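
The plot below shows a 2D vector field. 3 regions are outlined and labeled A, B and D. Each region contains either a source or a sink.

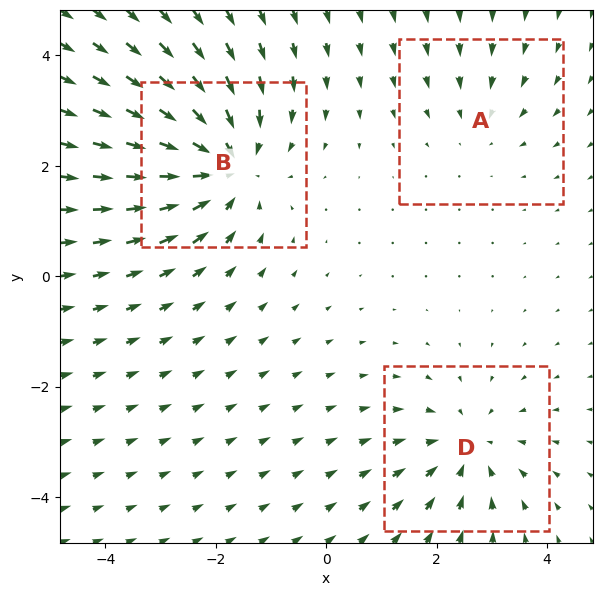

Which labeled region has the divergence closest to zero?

Divergence at each region's feature centre — A: about -2, B: about -5, D: about -3. Region A is closest to zero.

A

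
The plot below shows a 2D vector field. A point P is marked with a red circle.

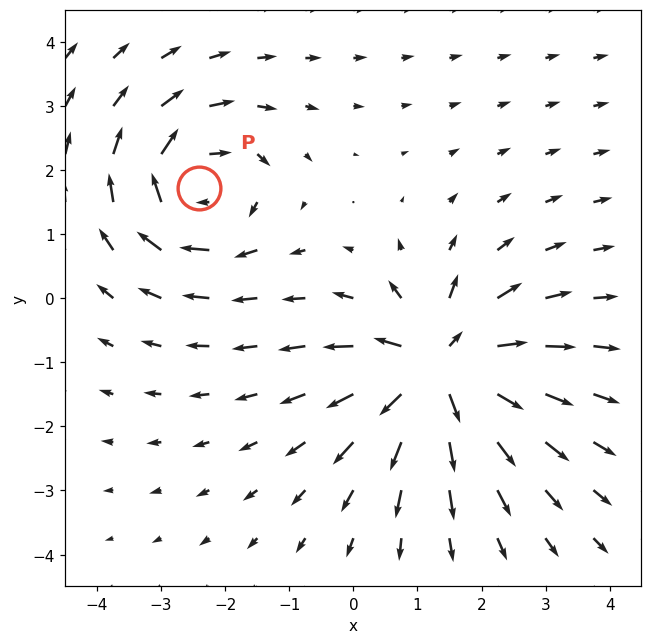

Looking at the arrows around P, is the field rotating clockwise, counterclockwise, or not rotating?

Near P at (-2.4, 1.7) the arrows circulate clockwise. The curl (z-component) there is about -5; negative curl means clockwise rotation.

clockwise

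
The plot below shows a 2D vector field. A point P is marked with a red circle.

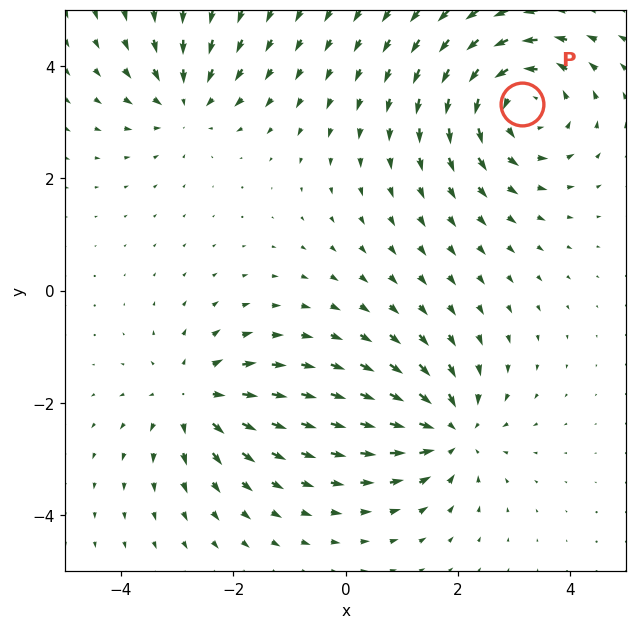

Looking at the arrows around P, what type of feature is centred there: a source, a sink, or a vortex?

vortex

At P (3.1, 3.3) the arrows circulate counterclockwise. Divergence ≈0, curl about +5 — near-zero divergence with nonzero curl is a vortex.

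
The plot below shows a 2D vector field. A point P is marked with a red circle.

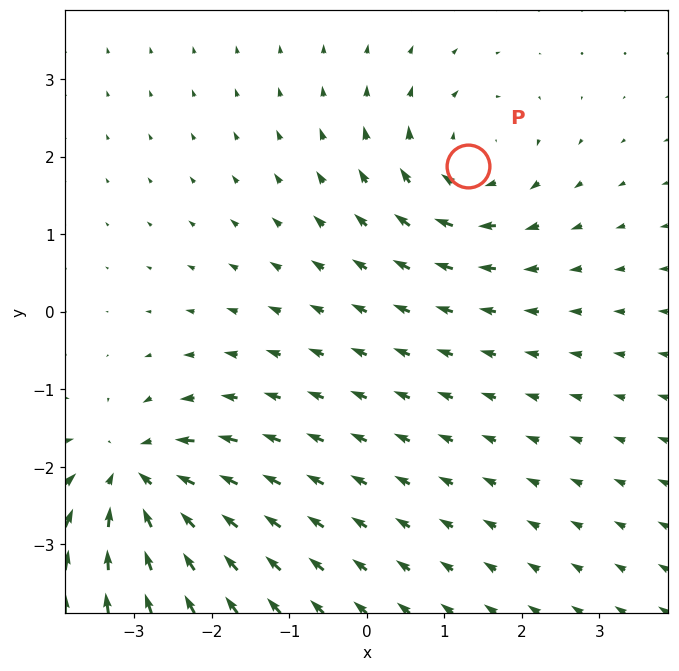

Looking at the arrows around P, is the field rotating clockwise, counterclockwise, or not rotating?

clockwise

Near P at (1.3, 1.9) the arrows circulate clockwise. The curl (z-component) there is about -3; negative curl means clockwise rotation.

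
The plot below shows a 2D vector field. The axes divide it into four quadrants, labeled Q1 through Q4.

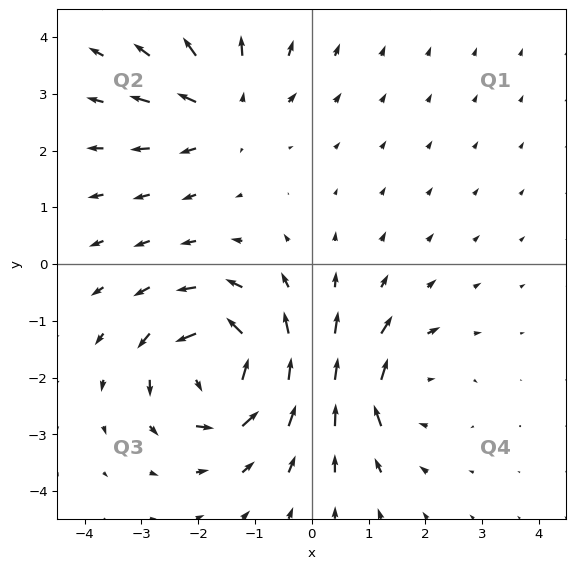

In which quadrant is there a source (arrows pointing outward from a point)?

The source sits at approximately (-1.5, 2.7), which lies in quadrant Q2. The divergence there is about +4, positive as expected for a source.

Q2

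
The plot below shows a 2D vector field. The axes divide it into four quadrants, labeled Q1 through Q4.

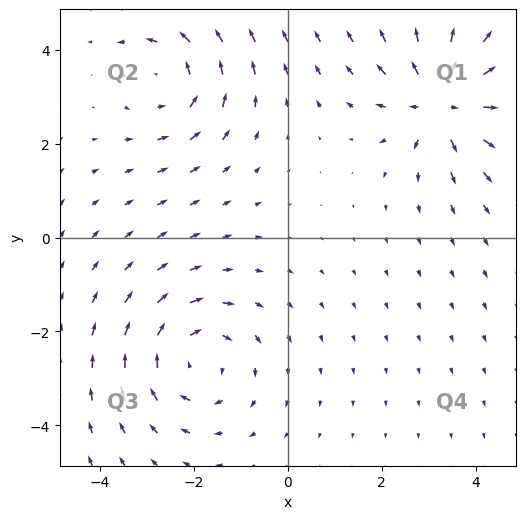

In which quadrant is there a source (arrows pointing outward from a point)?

The source sits at approximately (3.3, 2.9), which lies in quadrant Q1. The divergence there is about +5, positive as expected for a source.

Q1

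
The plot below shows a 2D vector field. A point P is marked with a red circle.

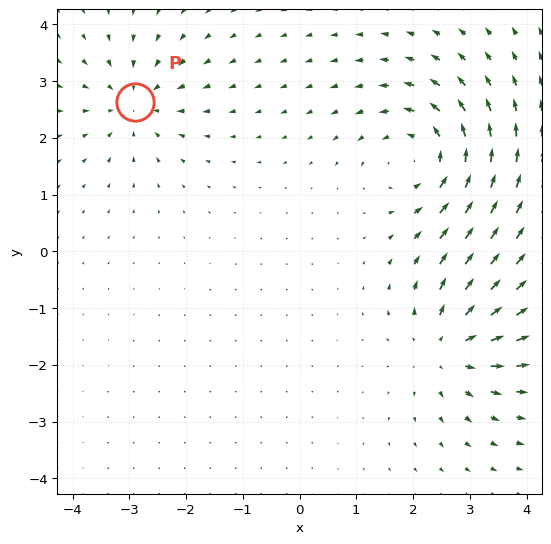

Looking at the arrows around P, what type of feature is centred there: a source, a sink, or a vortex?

At P (-2.9, 2.6) the arrows converge inward. Divergence about -3, curl ≈0 — negative divergence with near-zero curl is a sink.

sink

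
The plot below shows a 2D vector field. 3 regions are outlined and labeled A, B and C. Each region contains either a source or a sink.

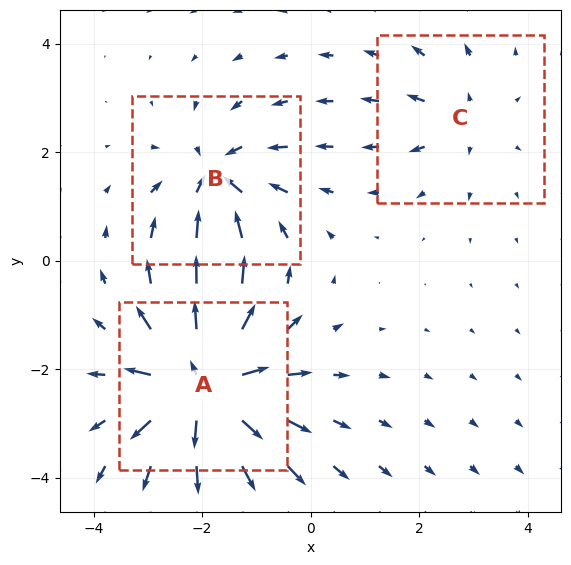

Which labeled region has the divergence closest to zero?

C

Divergence at each region's feature centre — A: about +7, B: about -4, C: about +3. Region C is closest to zero.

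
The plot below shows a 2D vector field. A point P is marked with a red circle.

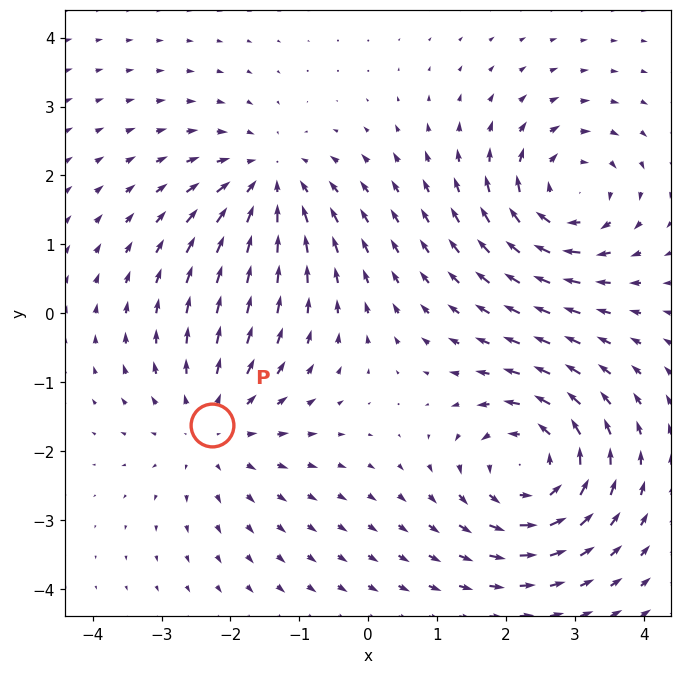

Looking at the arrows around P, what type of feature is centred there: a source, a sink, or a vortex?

source

At P (-2.3, -1.6) the arrows spread outward. Divergence about +3, curl ≈0 — positive divergence with near-zero curl is a source.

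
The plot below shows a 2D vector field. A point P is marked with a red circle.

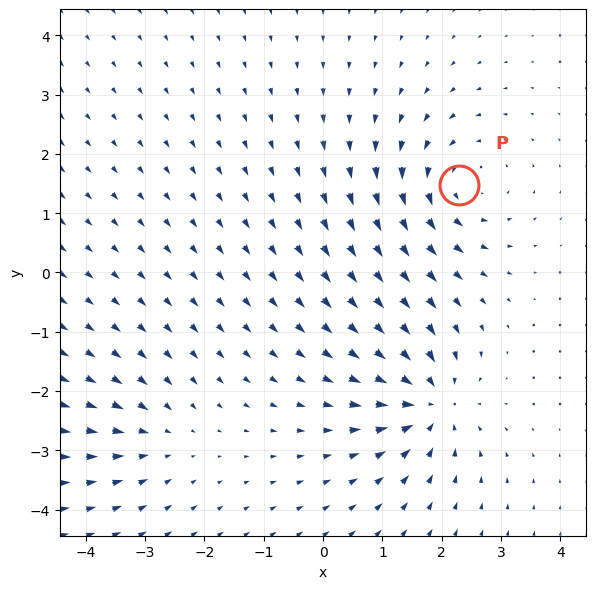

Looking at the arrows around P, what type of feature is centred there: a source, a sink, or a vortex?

At P (2.3, 1.5) the arrows circulate counterclockwise. Divergence ≈0, curl about +4 — near-zero divergence with nonzero curl is a vortex.

vortex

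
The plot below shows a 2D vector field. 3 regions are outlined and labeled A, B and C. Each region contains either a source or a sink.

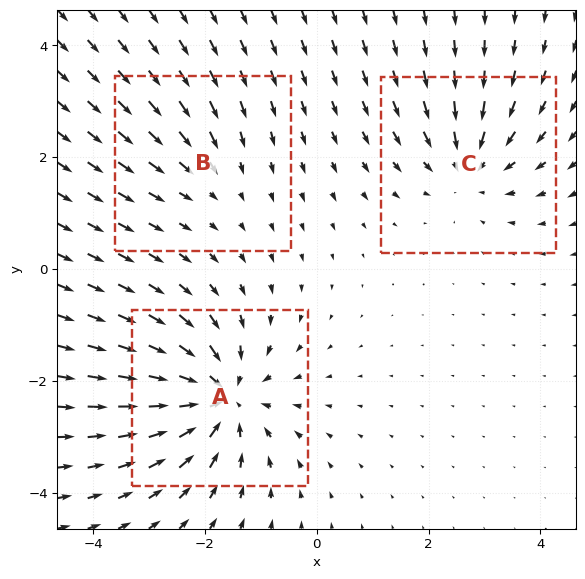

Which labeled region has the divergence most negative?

A

Divergence at each region's feature centre — A: about -5, B: about -2, C: about -4. Region A is most negative.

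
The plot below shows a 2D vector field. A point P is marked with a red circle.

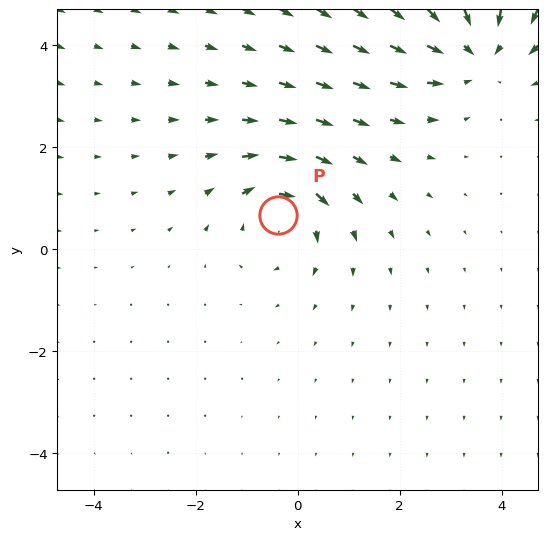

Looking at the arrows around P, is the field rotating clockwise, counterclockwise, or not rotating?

Near P at (-0.4, 0.7) the arrows circulate clockwise. The curl (z-component) there is about -4; negative curl means clockwise rotation.

clockwise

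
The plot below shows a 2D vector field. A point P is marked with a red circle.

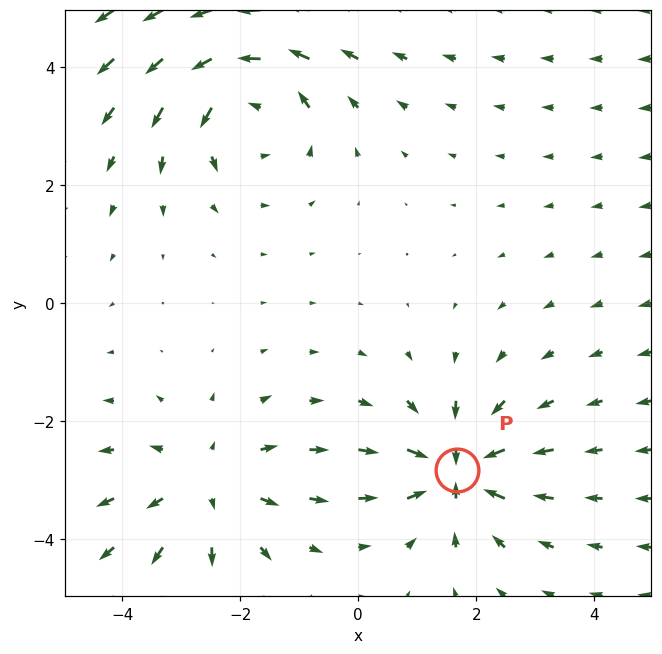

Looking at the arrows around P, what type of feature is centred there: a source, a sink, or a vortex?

At P (1.7, -2.8) the arrows converge inward. Divergence about -5, curl ≈0 — negative divergence with near-zero curl is a sink.

sink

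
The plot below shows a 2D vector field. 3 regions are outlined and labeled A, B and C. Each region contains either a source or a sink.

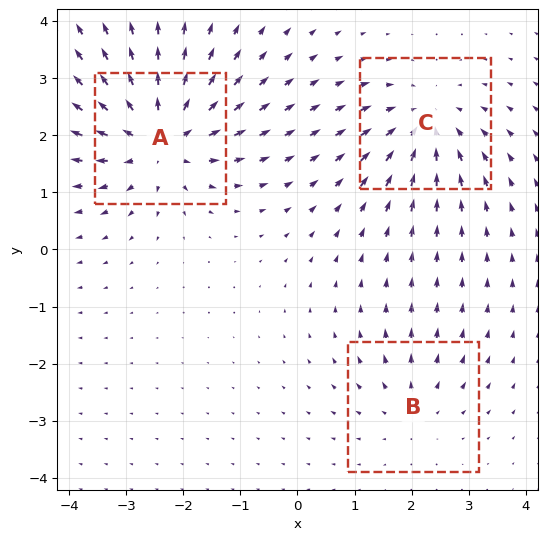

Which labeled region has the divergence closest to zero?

B

Divergence at each region's feature centre — A: about +5, B: about +2, C: about -4. Region B is closest to zero.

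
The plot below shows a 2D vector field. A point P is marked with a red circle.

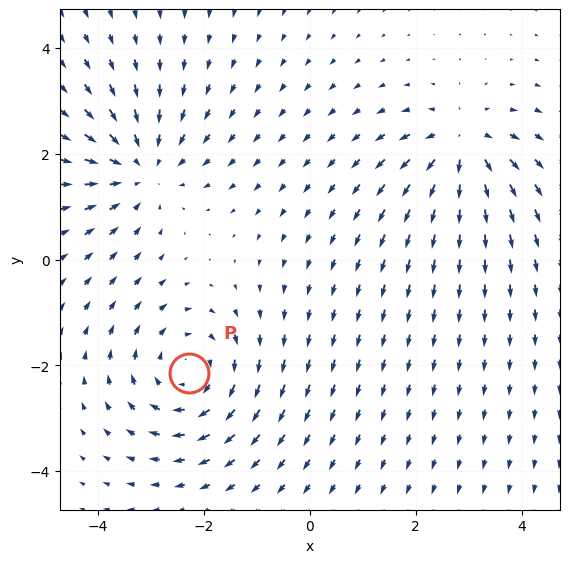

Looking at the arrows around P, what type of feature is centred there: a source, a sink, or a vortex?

vortex

At P (-2.3, -2.1) the arrows circulate clockwise. Divergence ≈0, curl about -4 — near-zero divergence with nonzero curl is a vortex.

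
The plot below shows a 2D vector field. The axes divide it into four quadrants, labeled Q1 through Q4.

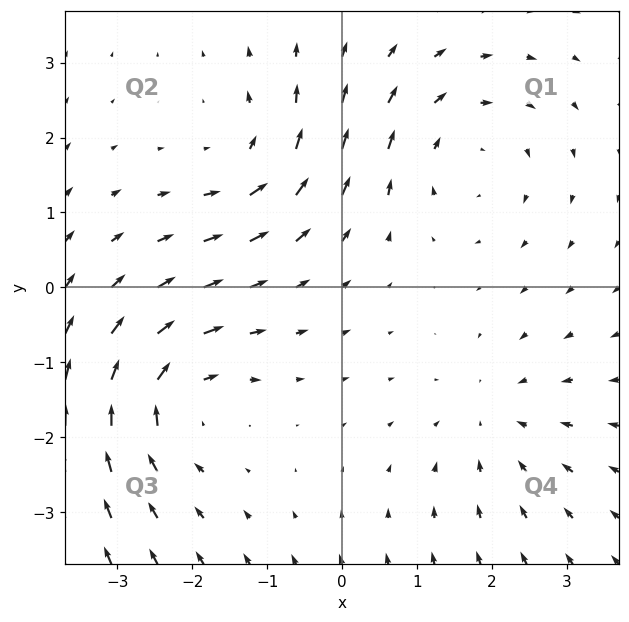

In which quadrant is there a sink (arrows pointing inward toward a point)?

The sink sits at approximately (2.1, -1.8), which lies in quadrant Q4. The divergence there is about -3, negative as expected for a sink.

Q4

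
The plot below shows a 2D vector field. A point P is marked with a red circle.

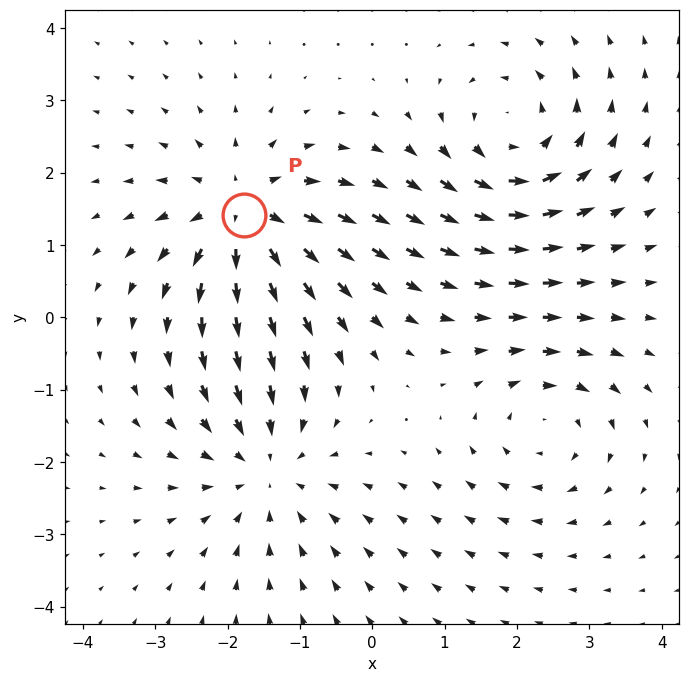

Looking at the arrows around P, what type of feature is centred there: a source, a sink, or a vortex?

At P (-1.8, 1.4) the arrows spread outward. Divergence about +6, curl ≈0 — positive divergence with near-zero curl is a source.

source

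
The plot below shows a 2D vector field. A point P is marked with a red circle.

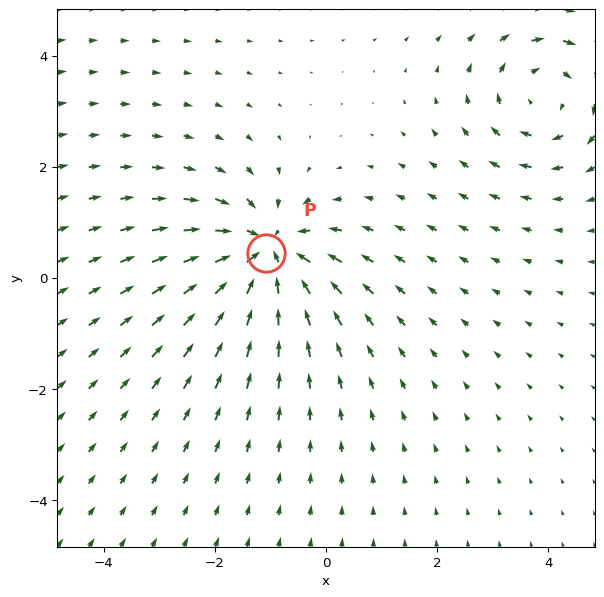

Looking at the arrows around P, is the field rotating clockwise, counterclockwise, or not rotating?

not rotating

Near P at (-1.1, 0.4) the arrows show no circulation. The curl there is ≈0.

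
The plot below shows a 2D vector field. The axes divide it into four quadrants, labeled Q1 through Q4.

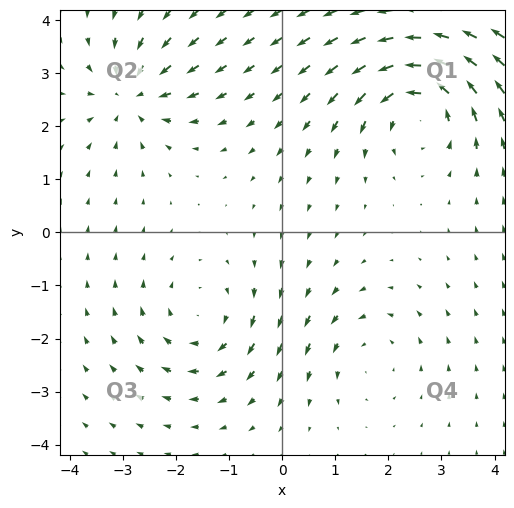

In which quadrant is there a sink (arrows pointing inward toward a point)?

The sink sits at approximately (-2.8, 2.6), which lies in quadrant Q2. The divergence there is about -4, negative as expected for a sink.

Q2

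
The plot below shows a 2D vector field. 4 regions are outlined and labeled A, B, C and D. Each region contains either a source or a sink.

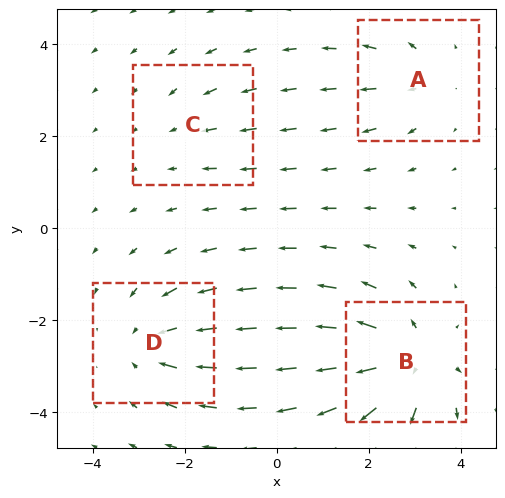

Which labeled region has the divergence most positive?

Divergence at each region's feature centre — A: about +3, B: about +6, C: about -2, D: about -4. Region B is most positive.

B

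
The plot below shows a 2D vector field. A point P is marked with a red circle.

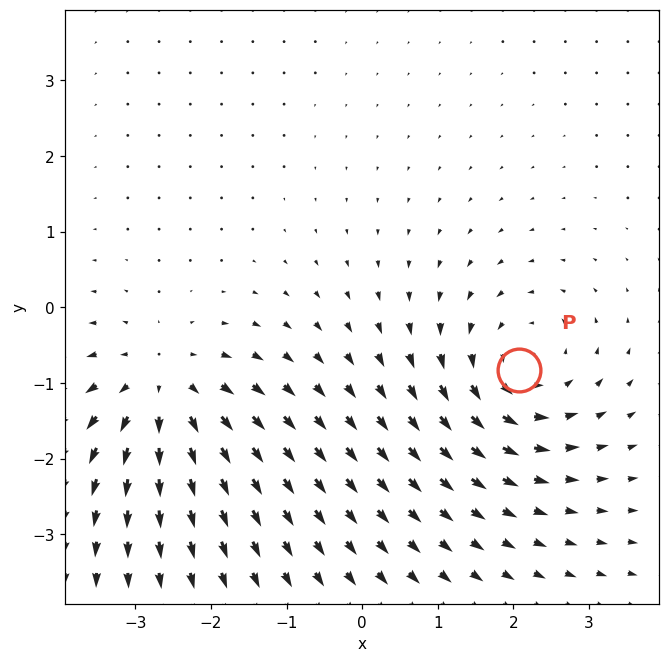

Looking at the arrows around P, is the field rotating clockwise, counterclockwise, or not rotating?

counterclockwise

Near P at (2.1, -0.8) the arrows circulate counterclockwise. The curl (z-component) there is about +5; positive curl means counterclockwise rotation.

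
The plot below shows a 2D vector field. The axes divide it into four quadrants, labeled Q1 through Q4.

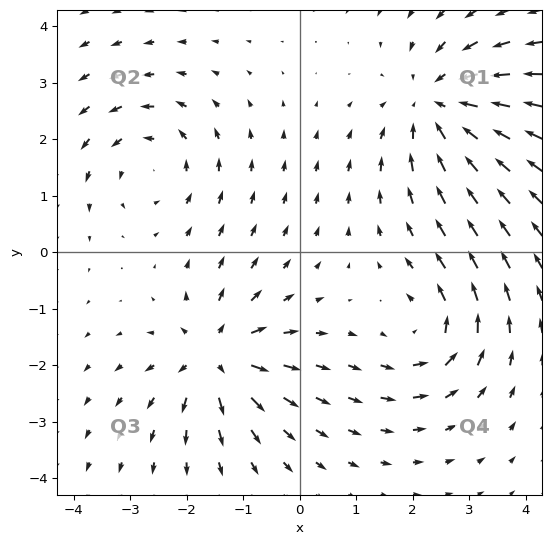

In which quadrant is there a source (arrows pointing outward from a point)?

Q3

The source sits at approximately (-1.5, -1.9), which lies in quadrant Q3. The divergence there is about +5, positive as expected for a source.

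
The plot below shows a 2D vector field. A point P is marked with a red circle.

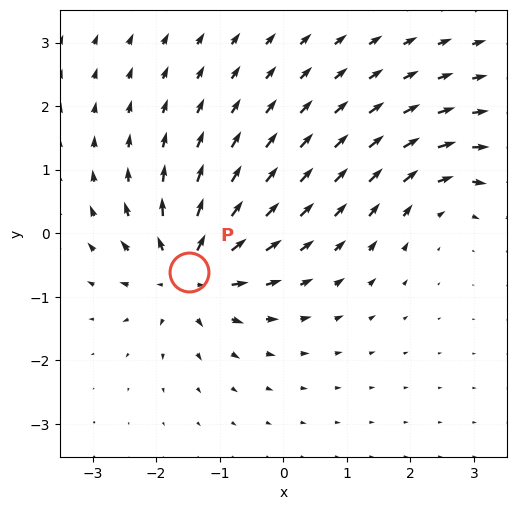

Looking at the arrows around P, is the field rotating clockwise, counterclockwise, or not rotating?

Near P at (-1.5, -0.6) the arrows show no circulation. The curl there is ≈0.

not rotating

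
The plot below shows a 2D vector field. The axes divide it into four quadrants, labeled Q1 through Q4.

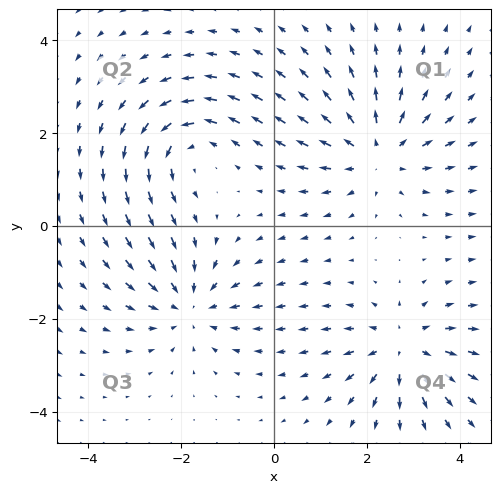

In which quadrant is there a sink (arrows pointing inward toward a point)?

Q3

The sink sits at approximately (-1.8, -1.7), which lies in quadrant Q3. The divergence there is about -4, negative as expected for a sink.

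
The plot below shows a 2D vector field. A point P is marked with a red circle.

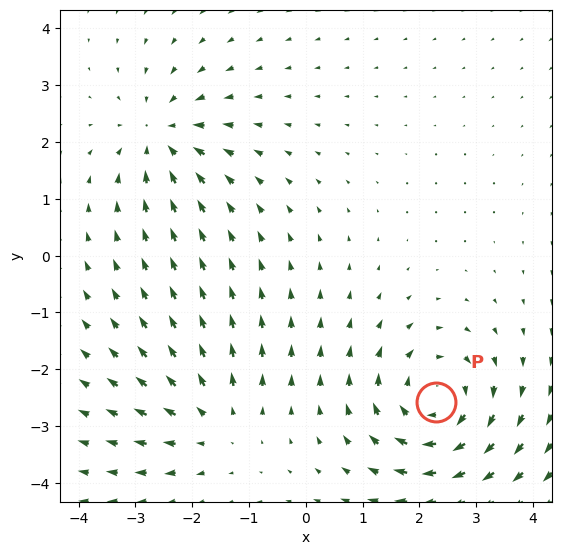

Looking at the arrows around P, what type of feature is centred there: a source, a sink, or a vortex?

At P (2.3, -2.6) the arrows circulate clockwise. Divergence ≈0, curl about -5 — near-zero divergence with nonzero curl is a vortex.

vortex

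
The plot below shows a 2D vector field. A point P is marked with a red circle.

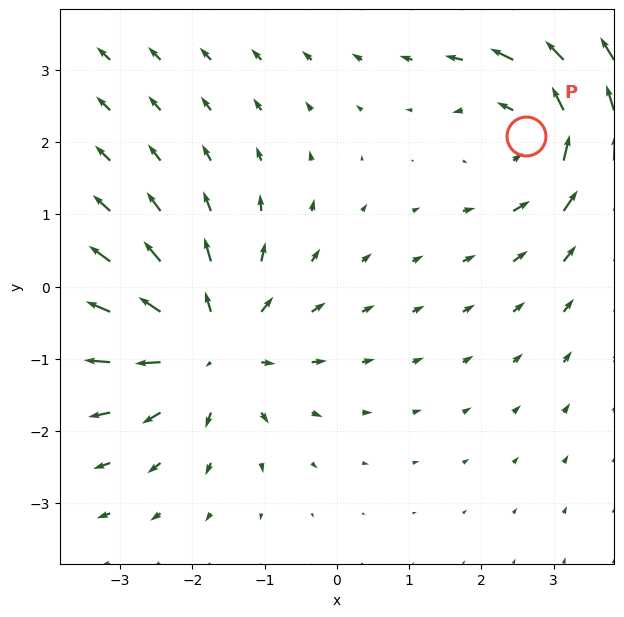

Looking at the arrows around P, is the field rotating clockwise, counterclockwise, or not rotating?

counterclockwise

Near P at (2.6, 2.1) the arrows circulate counterclockwise. The curl (z-component) there is about +4; positive curl means counterclockwise rotation.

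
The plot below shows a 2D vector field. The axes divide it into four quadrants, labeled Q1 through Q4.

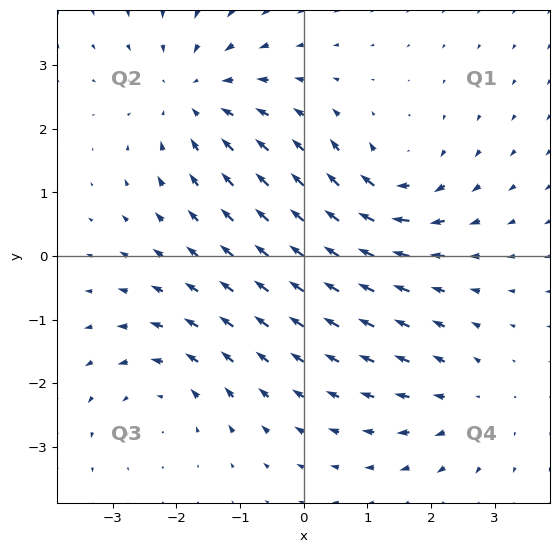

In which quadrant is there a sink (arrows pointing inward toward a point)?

Q2

The sink sits at approximately (-1.7, 2.5), which lies in quadrant Q2. The divergence there is about -4, negative as expected for a sink.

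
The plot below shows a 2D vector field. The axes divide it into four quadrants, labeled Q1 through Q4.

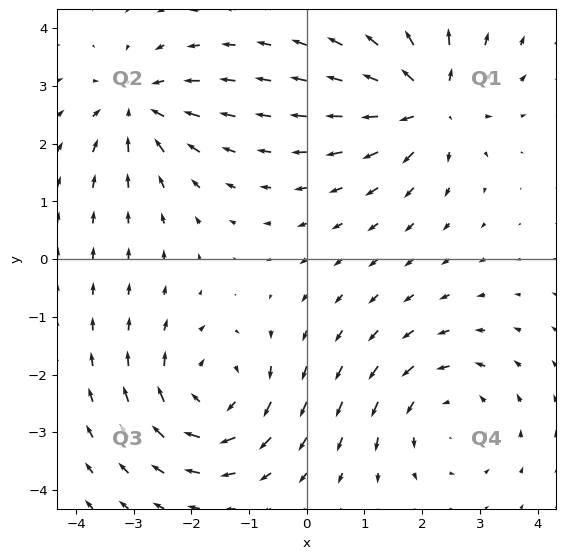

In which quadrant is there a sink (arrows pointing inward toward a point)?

Q2

The sink sits at approximately (-2.9, 2.6), which lies in quadrant Q2. The divergence there is about -5, negative as expected for a sink.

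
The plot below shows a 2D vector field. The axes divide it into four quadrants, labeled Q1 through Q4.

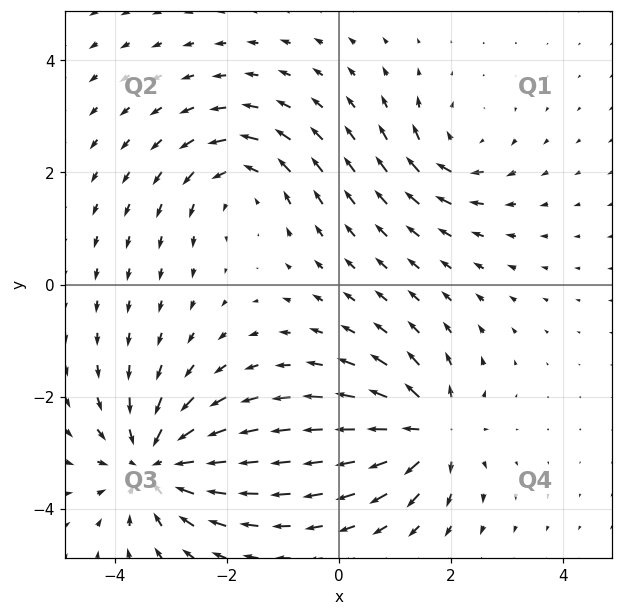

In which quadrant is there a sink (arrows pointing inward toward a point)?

The sink sits at approximately (-3.3, -3.2), which lies in quadrant Q3. The divergence there is about -5, negative as expected for a sink.

Q3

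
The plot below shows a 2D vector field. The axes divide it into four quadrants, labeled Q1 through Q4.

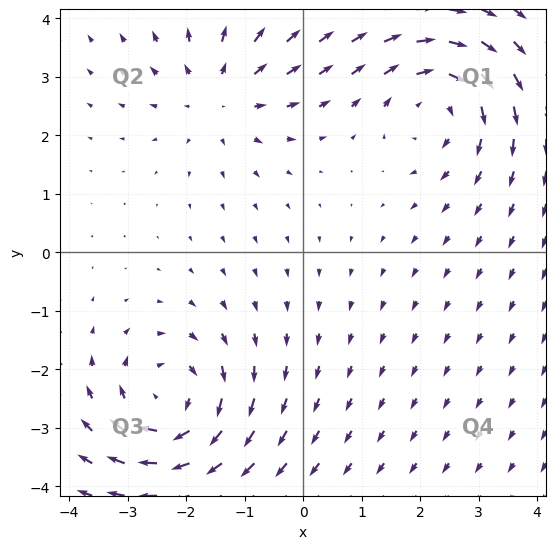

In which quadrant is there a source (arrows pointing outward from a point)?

The source sits at approximately (-1.4, 2.7), which lies in quadrant Q2. The divergence there is about +3, positive as expected for a source.

Q2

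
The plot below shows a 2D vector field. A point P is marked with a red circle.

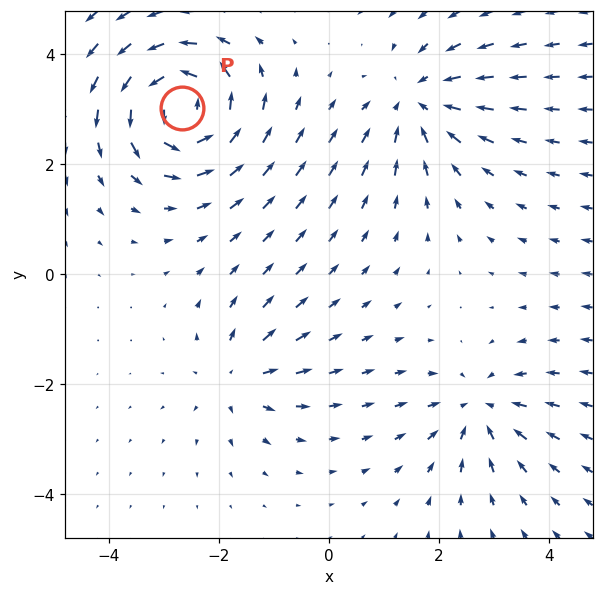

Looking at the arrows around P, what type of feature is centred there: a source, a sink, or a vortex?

At P (-2.7, 3.0) the arrows circulate counterclockwise. Divergence ≈0, curl about +7 — near-zero divergence with nonzero curl is a vortex.

vortex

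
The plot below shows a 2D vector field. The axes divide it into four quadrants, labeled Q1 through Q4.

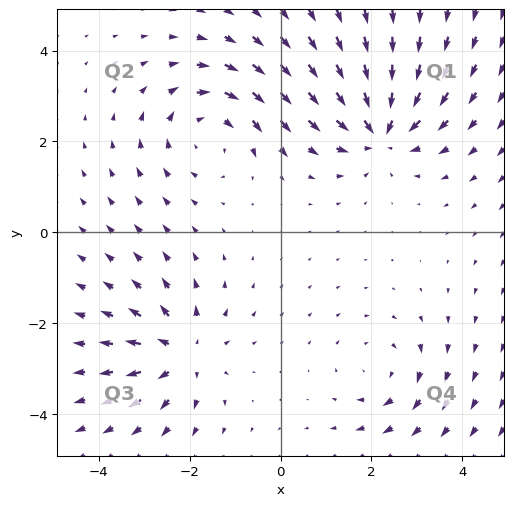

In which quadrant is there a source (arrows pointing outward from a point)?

The source sits at approximately (-2.2, -2.7), which lies in quadrant Q3. The divergence there is about +5, positive as expected for a source.

Q3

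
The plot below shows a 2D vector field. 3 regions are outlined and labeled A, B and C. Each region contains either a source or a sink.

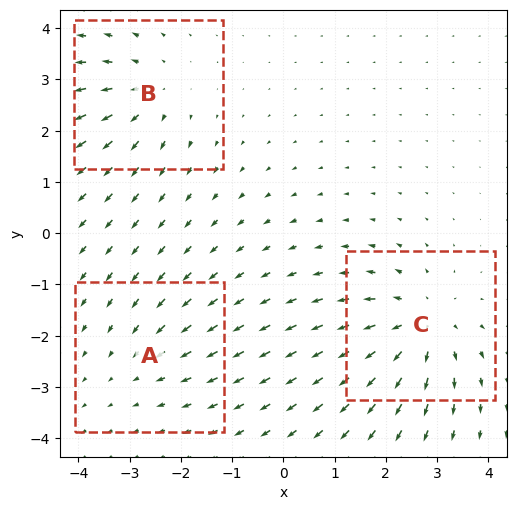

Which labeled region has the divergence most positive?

Divergence at each region's feature centre — A: about -2, B: about +3, C: about +4. Region C is most positive.

C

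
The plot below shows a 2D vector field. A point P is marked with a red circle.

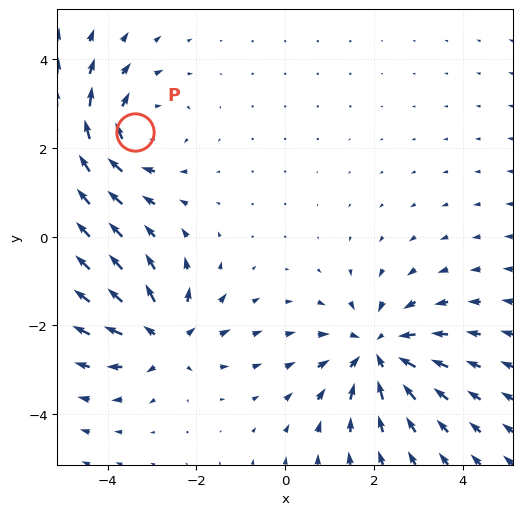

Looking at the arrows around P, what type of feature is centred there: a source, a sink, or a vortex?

At P (-3.4, 2.4) the arrows circulate clockwise. Divergence ≈0, curl about -4 — near-zero divergence with nonzero curl is a vortex.

vortex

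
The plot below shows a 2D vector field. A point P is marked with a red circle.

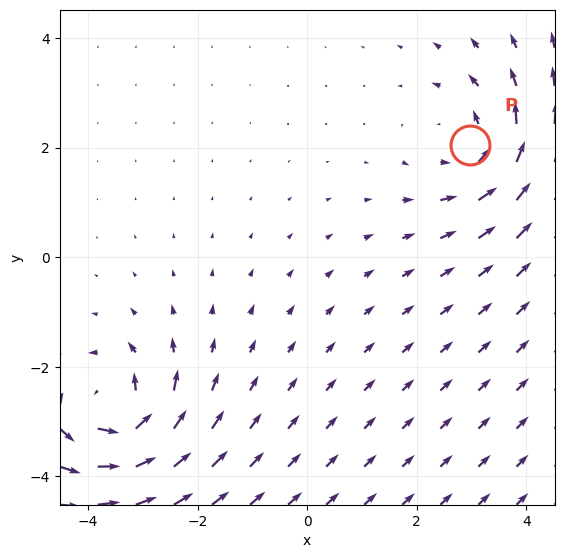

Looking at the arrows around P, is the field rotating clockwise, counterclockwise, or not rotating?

Near P at (3.0, 2.0) the arrows circulate counterclockwise. The curl (z-component) there is about +3; positive curl means counterclockwise rotation.

counterclockwise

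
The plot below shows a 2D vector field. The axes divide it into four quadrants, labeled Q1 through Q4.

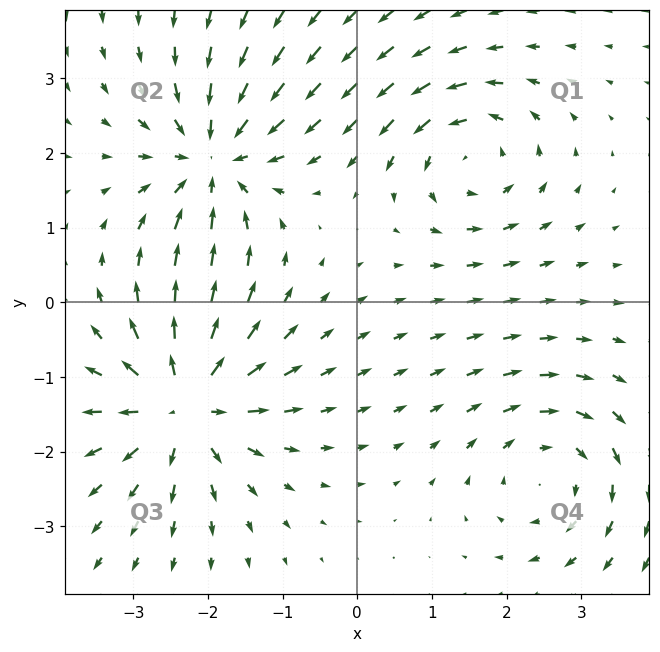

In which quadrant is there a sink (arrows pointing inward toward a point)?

The sink sits at approximately (-1.9, 1.9), which lies in quadrant Q2. The divergence there is about -6, negative as expected for a sink.

Q2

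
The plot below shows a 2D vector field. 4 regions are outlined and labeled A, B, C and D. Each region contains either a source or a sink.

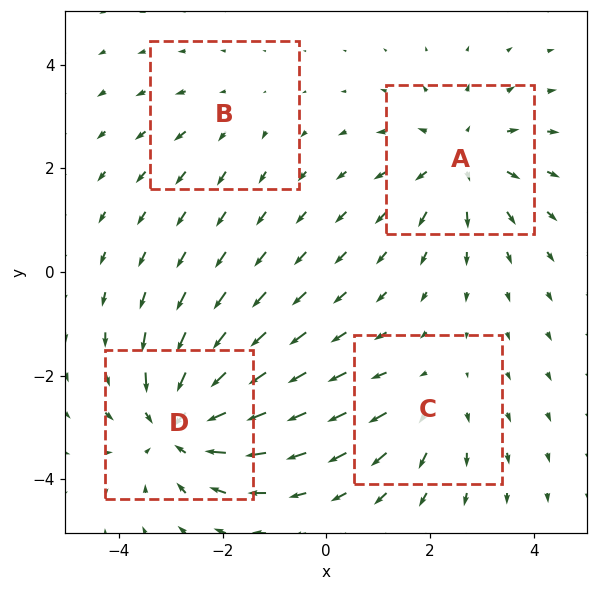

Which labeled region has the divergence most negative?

D

Divergence at each region's feature centre — A: about +4, B: about +2, C: about +3, D: about -6. Region D is most negative.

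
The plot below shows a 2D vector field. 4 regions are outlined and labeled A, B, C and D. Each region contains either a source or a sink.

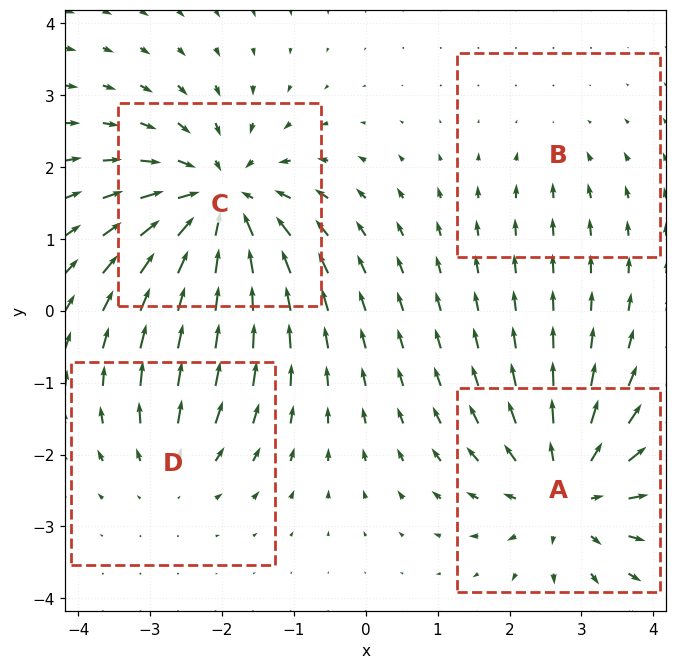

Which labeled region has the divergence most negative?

C

Divergence at each region's feature centre — A: about +5, B: about -2, C: about -6, D: about +3. Region C is most negative.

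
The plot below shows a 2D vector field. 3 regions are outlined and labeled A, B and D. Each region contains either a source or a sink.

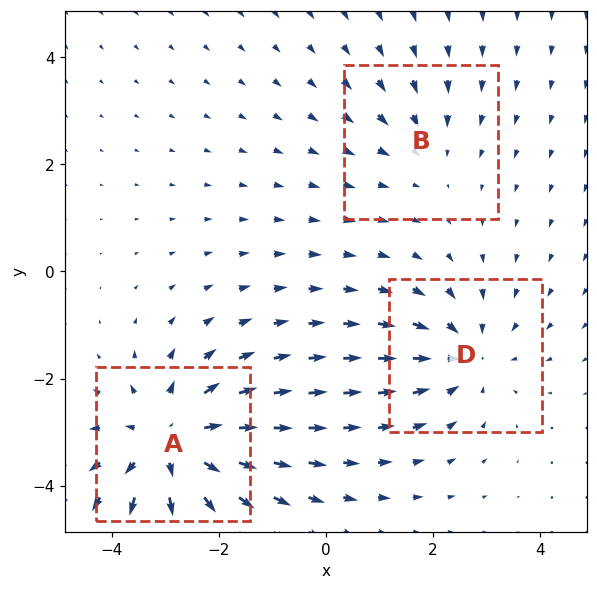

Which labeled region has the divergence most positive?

Divergence at each region's feature centre — A: about +4, B: about -2, D: about -3. Region A is most positive.

A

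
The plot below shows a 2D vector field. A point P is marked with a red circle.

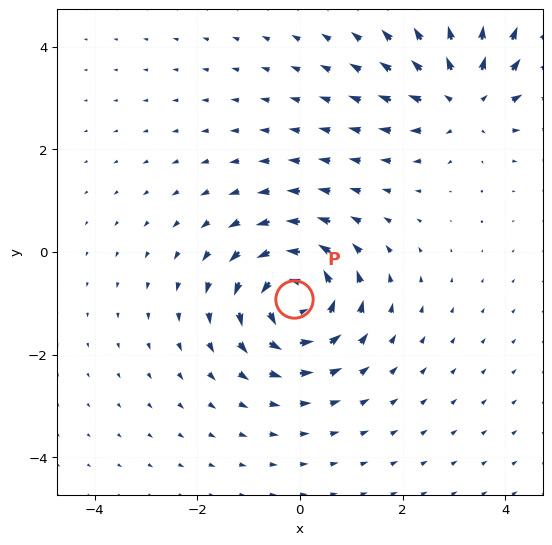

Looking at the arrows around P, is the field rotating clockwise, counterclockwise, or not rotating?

counterclockwise

Near P at (-0.1, -0.9) the arrows circulate counterclockwise. The curl (z-component) there is about +6; positive curl means counterclockwise rotation.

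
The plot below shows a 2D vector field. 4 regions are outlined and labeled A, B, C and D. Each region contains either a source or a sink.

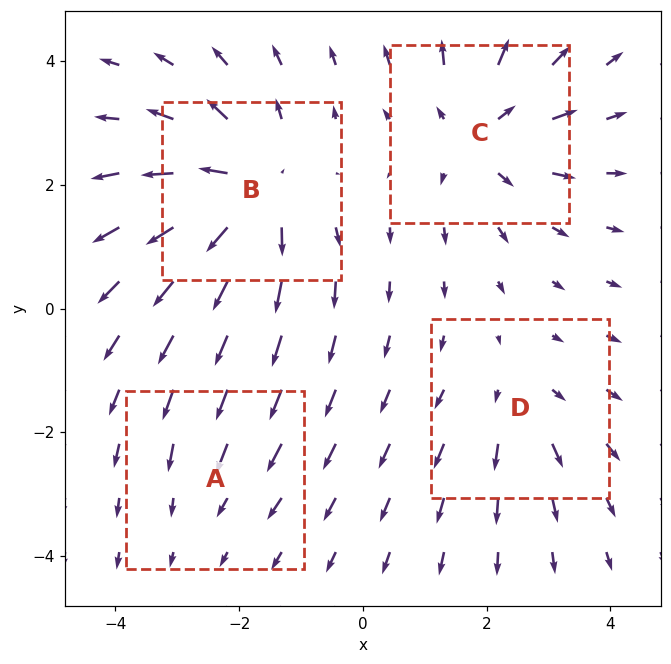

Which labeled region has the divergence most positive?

B

Divergence at each region's feature centre — A: about -2, B: about +6, C: about +5, D: about +3. Region B is most positive.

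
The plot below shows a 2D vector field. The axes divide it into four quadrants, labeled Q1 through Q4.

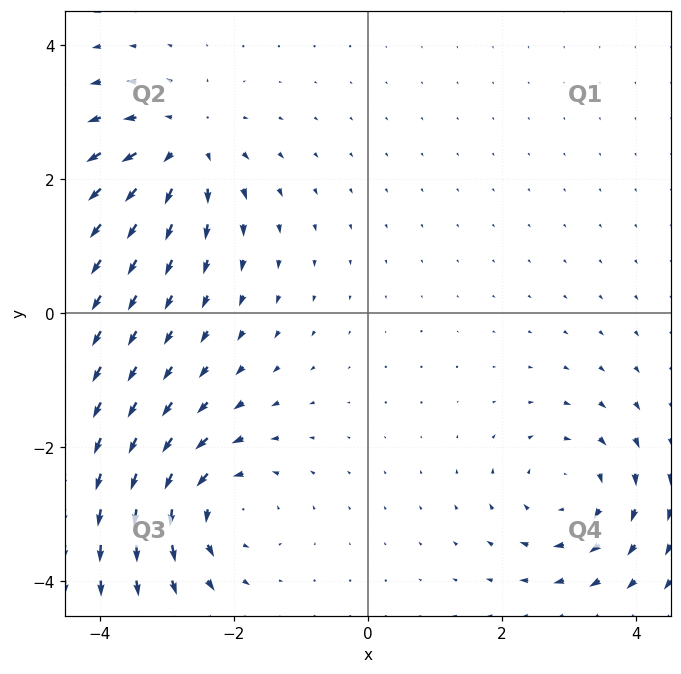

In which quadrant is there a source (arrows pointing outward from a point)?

Q2

The source sits at approximately (-2.8, 2.5), which lies in quadrant Q2. The divergence there is about +3, positive as expected for a source.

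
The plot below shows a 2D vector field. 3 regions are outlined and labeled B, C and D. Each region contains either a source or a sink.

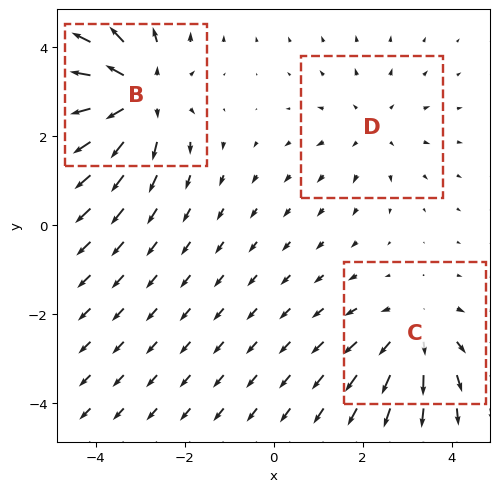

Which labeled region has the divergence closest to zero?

D

Divergence at each region's feature centre — B: about +4, C: about +3, D: about +2. Region D is closest to zero.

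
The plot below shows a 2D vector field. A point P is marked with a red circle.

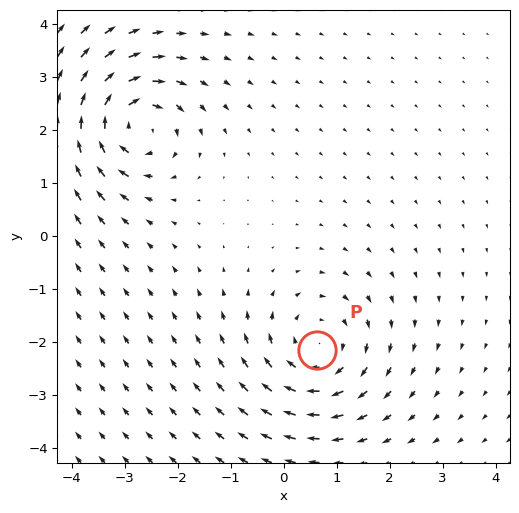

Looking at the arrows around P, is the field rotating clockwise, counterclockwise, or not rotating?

clockwise

Near P at (0.6, -2.1) the arrows circulate clockwise. The curl (z-component) there is about -4; negative curl means clockwise rotation.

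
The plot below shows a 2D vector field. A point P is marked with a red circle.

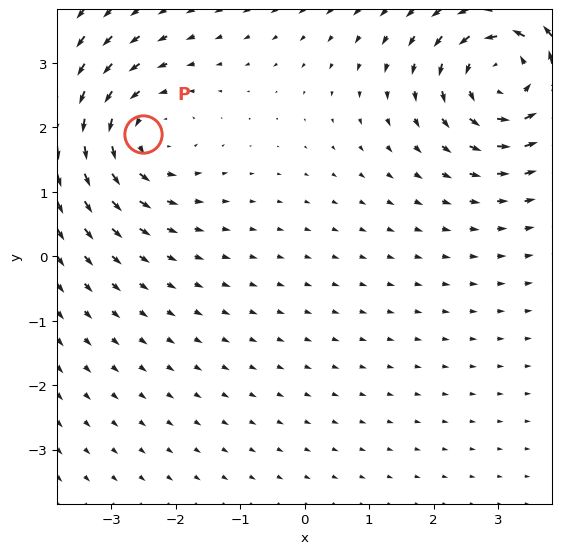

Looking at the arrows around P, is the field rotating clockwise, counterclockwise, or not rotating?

Near P at (-2.5, 1.9) the arrows circulate counterclockwise. The curl (z-component) there is about +3; positive curl means counterclockwise rotation.

counterclockwise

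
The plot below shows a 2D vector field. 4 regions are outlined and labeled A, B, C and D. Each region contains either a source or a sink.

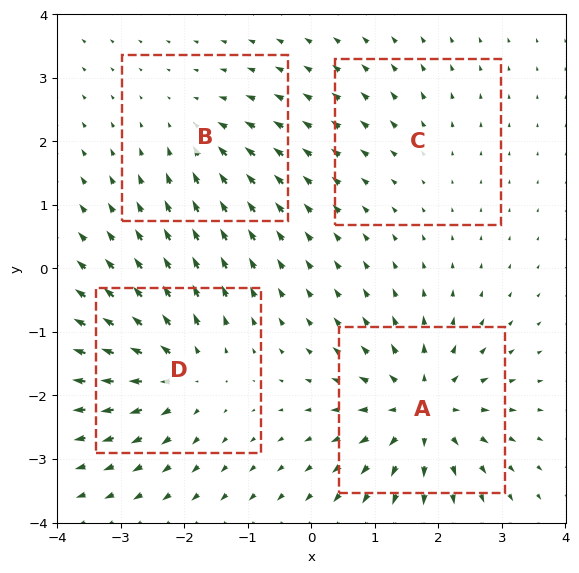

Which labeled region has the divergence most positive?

Divergence at each region's feature centre — A: about +8, B: about -4, C: about +2, D: about +6. Region A is most positive.

A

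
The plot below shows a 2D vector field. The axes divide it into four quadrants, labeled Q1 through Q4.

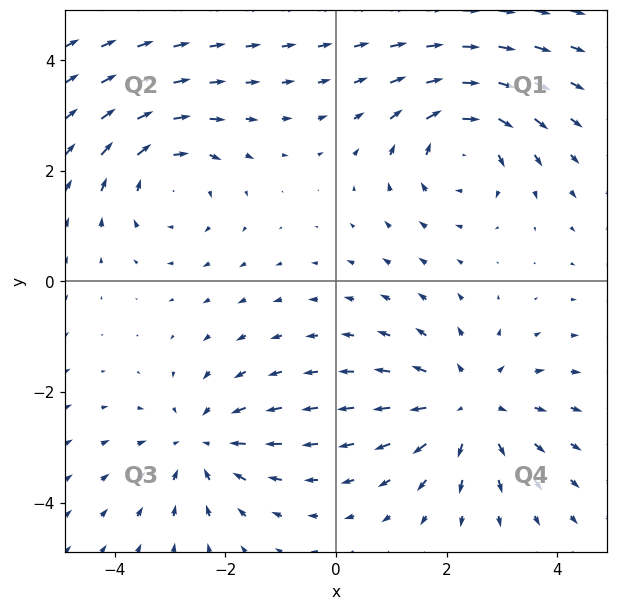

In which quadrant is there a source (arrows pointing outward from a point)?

Q4

The source sits at approximately (2.4, -2.3), which lies in quadrant Q4. The divergence there is about +3, positive as expected for a source.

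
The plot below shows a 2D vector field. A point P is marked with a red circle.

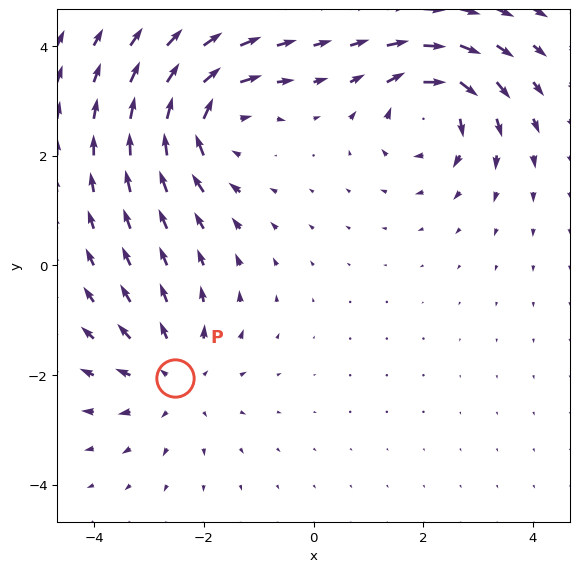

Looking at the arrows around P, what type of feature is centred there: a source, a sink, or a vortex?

source

At P (-2.5, -2.1) the arrows spread outward. Divergence about +2, curl ≈0 — positive divergence with near-zero curl is a source.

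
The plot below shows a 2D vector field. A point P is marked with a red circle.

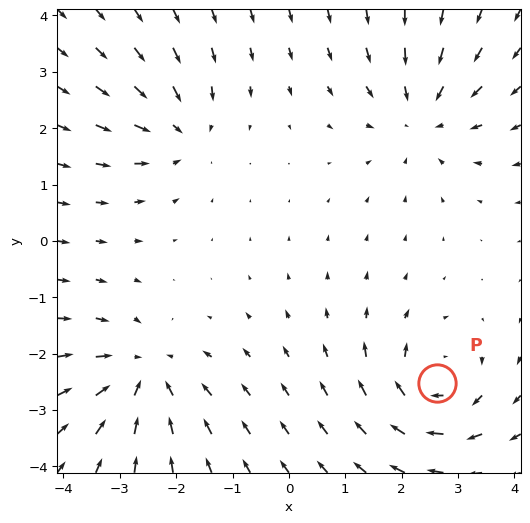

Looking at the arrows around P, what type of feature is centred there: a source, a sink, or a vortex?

At P (2.6, -2.5) the arrows circulate clockwise. Divergence ≈0, curl about -6 — near-zero divergence with nonzero curl is a vortex.

vortex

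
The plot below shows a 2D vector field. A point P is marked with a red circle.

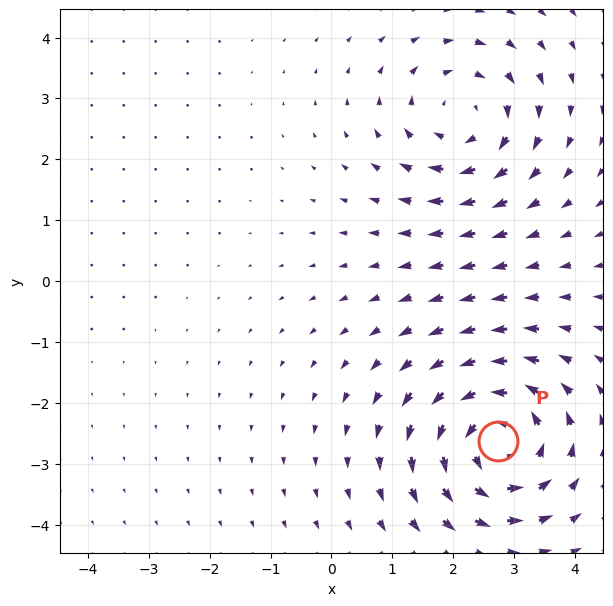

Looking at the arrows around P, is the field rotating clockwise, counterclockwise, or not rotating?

counterclockwise

Near P at (2.7, -2.6) the arrows circulate counterclockwise. The curl (z-component) there is about +5; positive curl means counterclockwise rotation.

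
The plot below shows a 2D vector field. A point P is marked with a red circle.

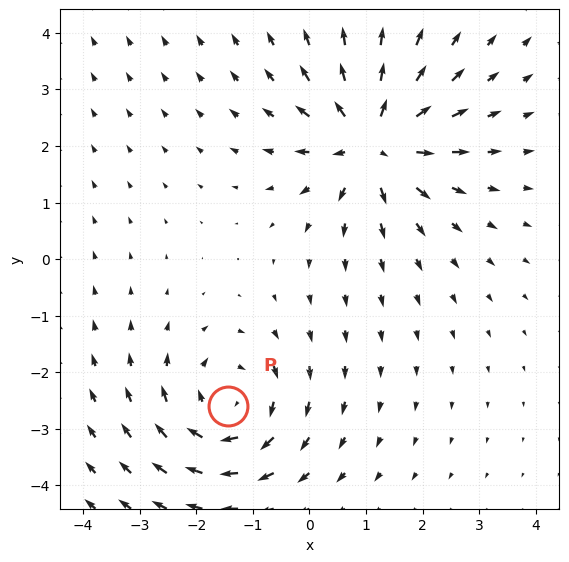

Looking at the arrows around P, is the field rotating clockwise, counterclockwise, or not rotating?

clockwise

Near P at (-1.4, -2.6) the arrows circulate clockwise. The curl (z-component) there is about -4; negative curl means clockwise rotation.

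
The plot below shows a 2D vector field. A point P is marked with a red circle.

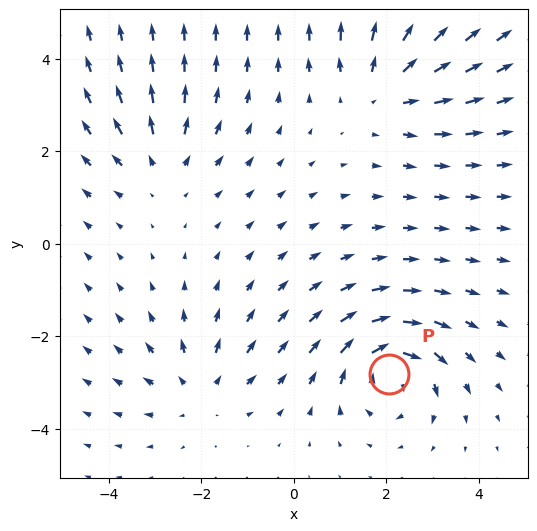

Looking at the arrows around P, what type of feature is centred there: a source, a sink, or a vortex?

vortex

At P (2.1, -2.8) the arrows circulate clockwise. Divergence ≈0, curl about -6 — near-zero divergence with nonzero curl is a vortex.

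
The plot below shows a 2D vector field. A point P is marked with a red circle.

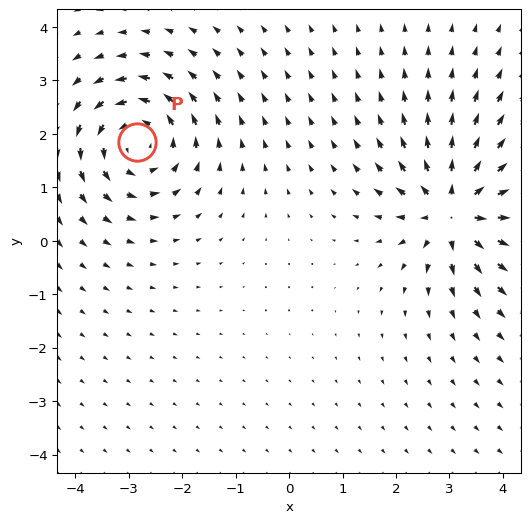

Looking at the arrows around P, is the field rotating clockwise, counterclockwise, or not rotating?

Near P at (-2.8, 1.8) the arrows circulate counterclockwise. The curl (z-component) there is about +5; positive curl means counterclockwise rotation.

counterclockwise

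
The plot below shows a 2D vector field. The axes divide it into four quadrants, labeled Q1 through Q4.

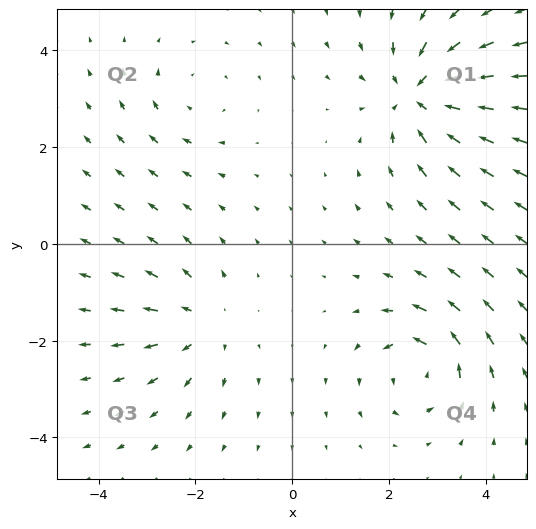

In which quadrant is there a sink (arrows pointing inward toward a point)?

Q1

The sink sits at approximately (2.7, 3.1), which lies in quadrant Q1. The divergence there is about -5, negative as expected for a sink.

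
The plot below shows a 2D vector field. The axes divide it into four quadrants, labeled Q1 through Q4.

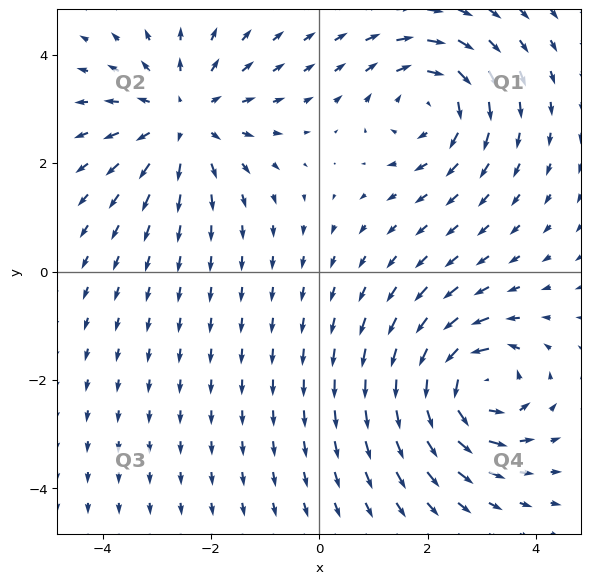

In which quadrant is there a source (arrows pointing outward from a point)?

The source sits at approximately (-2.5, 2.8), which lies in quadrant Q2. The divergence there is about +4, positive as expected for a source.

Q2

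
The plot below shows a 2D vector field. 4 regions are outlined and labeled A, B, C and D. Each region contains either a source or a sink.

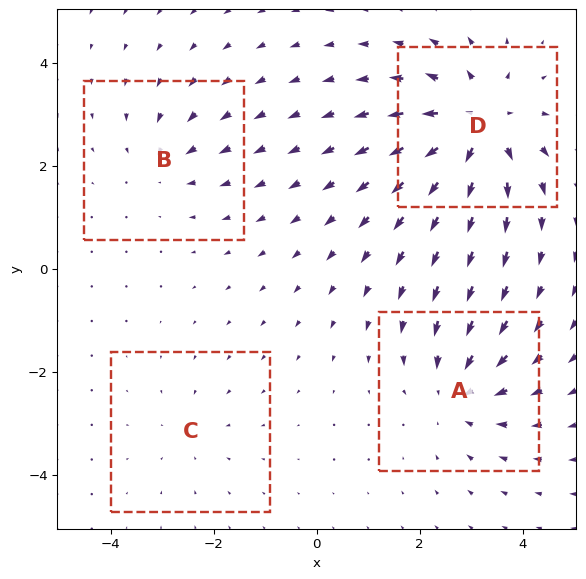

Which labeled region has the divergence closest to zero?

C

Divergence at each region's feature centre — A: about -4, B: about -3, C: about -2, D: about +6. Region C is closest to zero.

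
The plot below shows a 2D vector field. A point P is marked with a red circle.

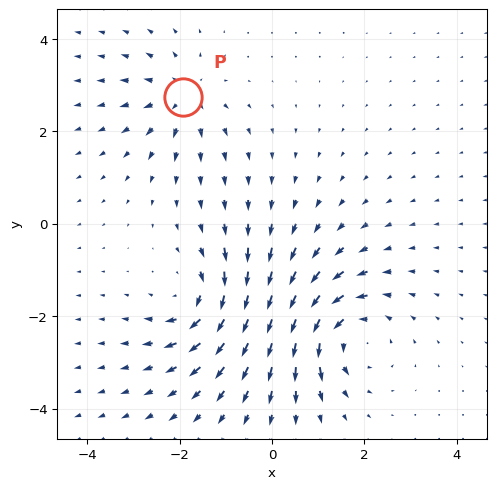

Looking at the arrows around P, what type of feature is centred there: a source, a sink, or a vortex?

source

At P (-1.9, 2.7) the arrows spread outward. Divergence about +4, curl ≈0 — positive divergence with near-zero curl is a source.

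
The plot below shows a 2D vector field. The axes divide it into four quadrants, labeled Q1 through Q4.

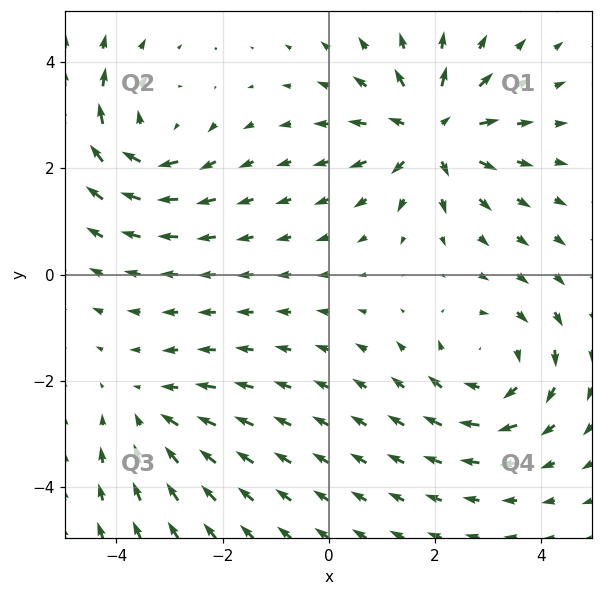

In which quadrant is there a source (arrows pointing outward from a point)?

The source sits at approximately (1.9, 2.7), which lies in quadrant Q1. The divergence there is about +6, positive as expected for a source.

Q1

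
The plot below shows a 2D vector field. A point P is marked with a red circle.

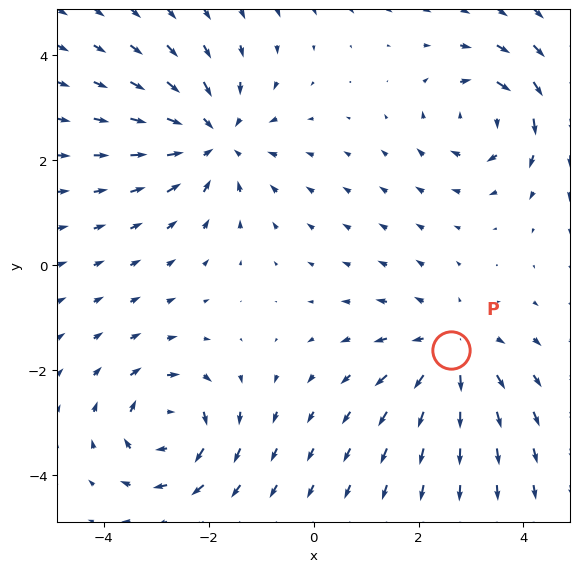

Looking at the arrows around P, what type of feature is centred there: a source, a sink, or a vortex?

source

At P (2.6, -1.6) the arrows spread outward. Divergence about +4, curl ≈0 — positive divergence with near-zero curl is a source.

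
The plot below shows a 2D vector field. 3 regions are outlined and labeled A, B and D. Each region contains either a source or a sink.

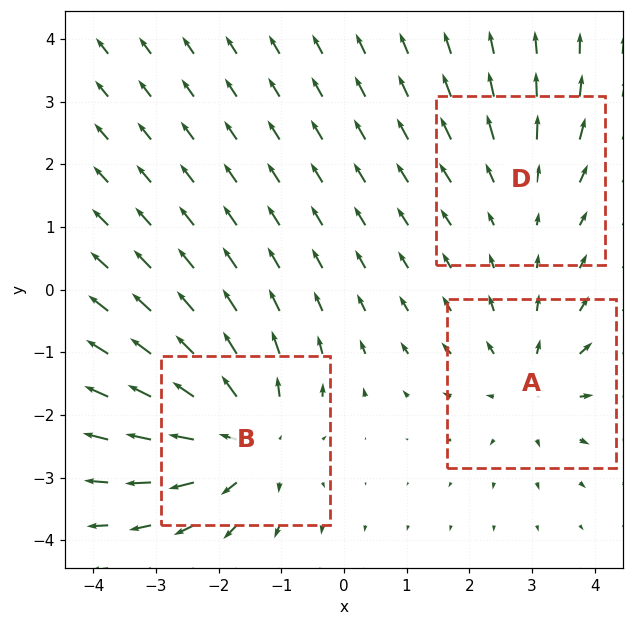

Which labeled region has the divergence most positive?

Divergence at each region's feature centre — A: about +3, B: about +4, D: about +2. Region B is most positive.

B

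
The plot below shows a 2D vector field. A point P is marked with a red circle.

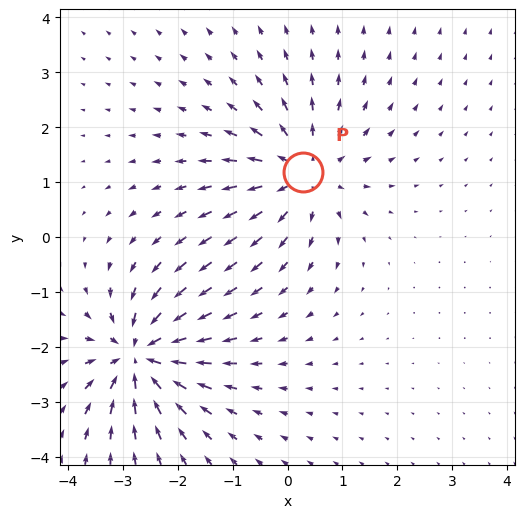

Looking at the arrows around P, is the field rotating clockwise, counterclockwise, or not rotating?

Near P at (0.3, 1.2) the arrows show no circulation. The curl there is ≈0.

not rotating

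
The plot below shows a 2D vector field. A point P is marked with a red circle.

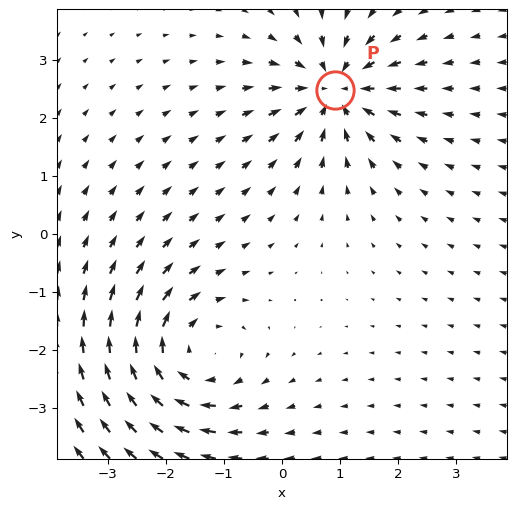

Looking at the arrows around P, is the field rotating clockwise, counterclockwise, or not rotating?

not rotating

Near P at (0.9, 2.5) the arrows show no circulation. The curl there is ≈0.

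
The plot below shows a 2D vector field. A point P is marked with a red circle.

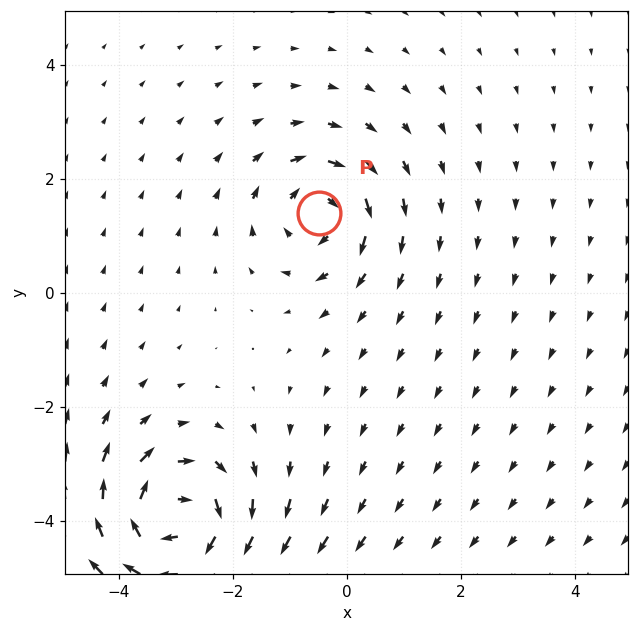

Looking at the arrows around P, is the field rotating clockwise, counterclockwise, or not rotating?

clockwise

Near P at (-0.5, 1.4) the arrows circulate clockwise. The curl (z-component) there is about -4; negative curl means clockwise rotation.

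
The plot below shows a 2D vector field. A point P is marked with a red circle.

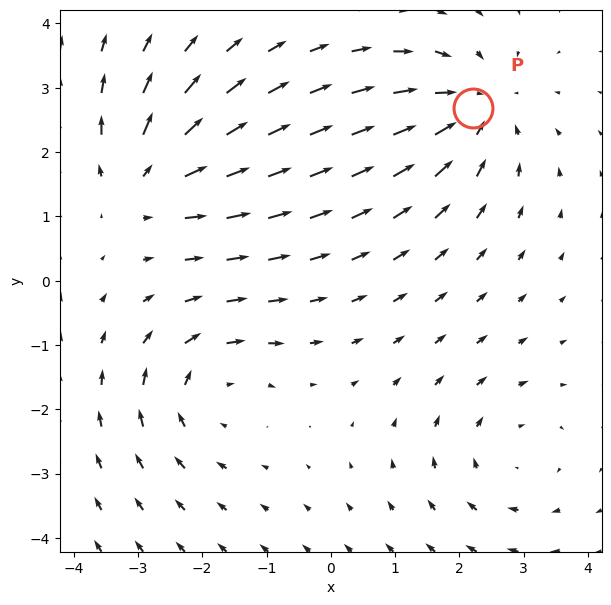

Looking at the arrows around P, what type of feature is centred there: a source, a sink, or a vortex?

At P (2.2, 2.7) the arrows converge inward. Divergence about -3, curl ≈0 — negative divergence with near-zero curl is a sink.

sink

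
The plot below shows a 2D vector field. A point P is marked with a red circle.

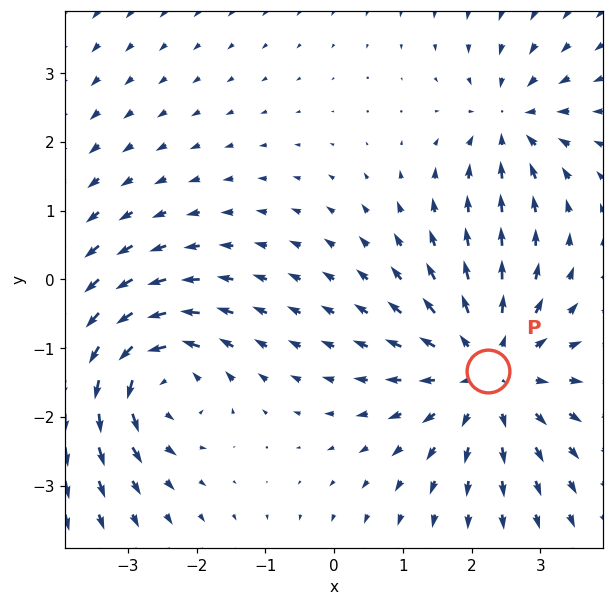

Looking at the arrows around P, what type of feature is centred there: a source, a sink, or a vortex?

At P (2.2, -1.3) the arrows spread outward. Divergence about +4, curl ≈0 — positive divergence with near-zero curl is a source.

source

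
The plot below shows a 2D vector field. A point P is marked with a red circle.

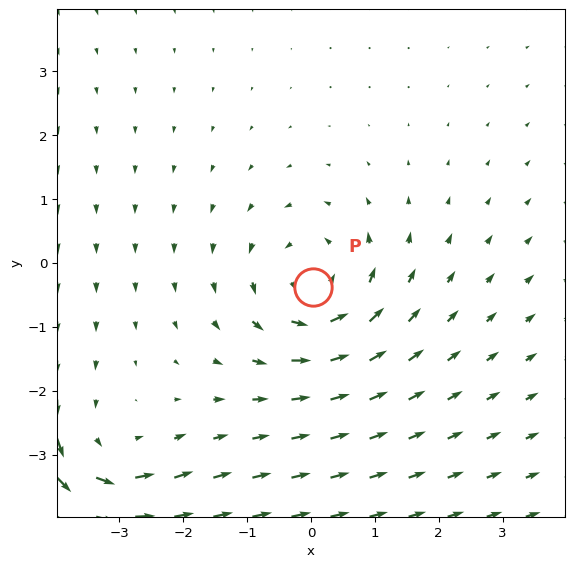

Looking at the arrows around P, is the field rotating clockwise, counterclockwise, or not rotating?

Near P at (0.0, -0.4) the arrows circulate counterclockwise. The curl (z-component) there is about +3; positive curl means counterclockwise rotation.

counterclockwise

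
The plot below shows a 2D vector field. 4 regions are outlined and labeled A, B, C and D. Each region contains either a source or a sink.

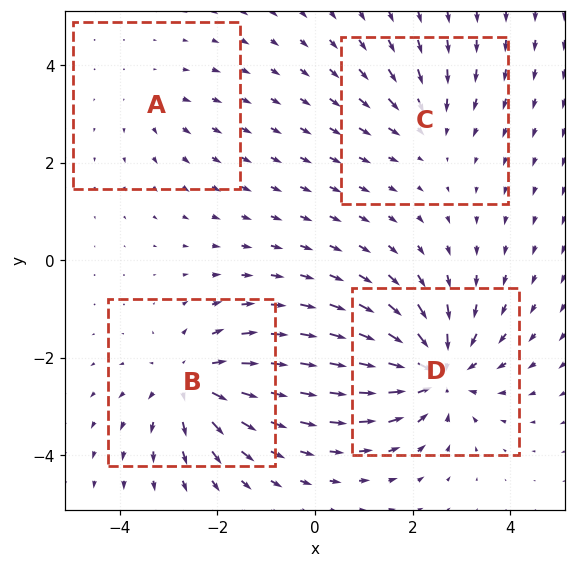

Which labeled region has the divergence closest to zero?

Divergence at each region's feature centre — A: about +2, B: about +5, C: about -3, D: about -6. Region A is closest to zero.

A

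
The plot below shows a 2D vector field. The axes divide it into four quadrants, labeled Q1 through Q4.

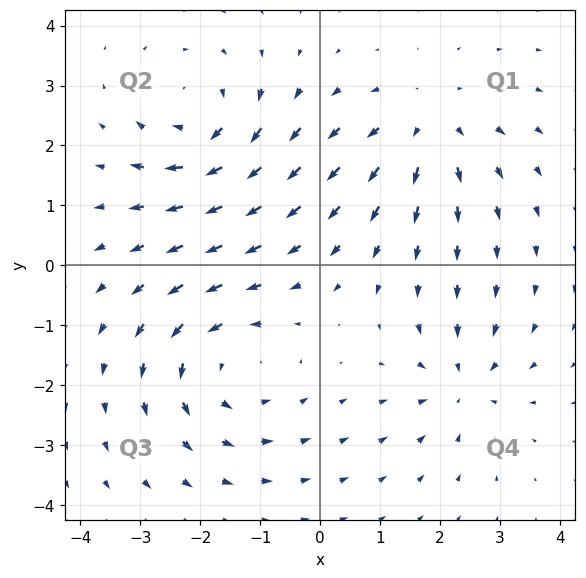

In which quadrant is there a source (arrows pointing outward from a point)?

The source sits at approximately (1.8, 2.3), which lies in quadrant Q1. The divergence there is about +4, positive as expected for a source.

Q1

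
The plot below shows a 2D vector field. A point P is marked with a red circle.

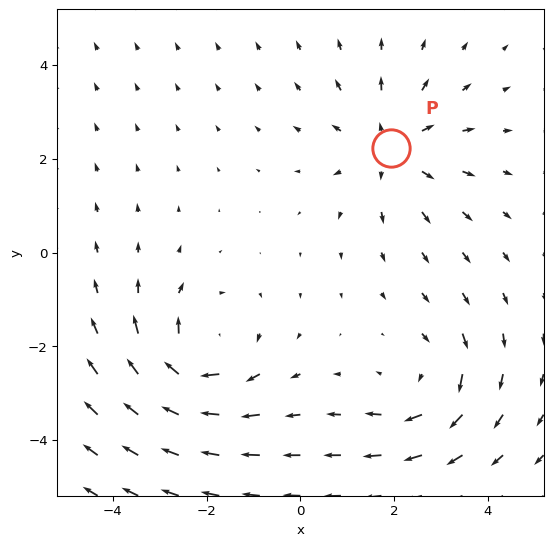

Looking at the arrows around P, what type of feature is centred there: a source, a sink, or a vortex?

At P (1.9, 2.2) the arrows spread outward. Divergence about +2, curl ≈0 — positive divergence with near-zero curl is a source.

source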